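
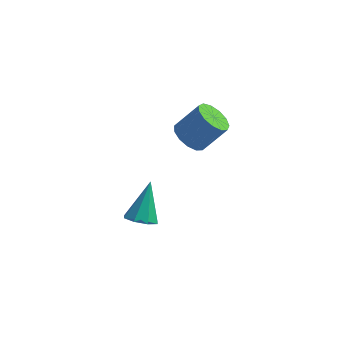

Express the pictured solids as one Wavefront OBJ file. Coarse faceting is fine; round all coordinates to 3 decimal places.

v 1.743 1.927 -0.603
v 2.027 1.581 -0.359
v 1.837 2.713 0.403
v 2.242 1.828 -0.572
v 2.164 2.133 -0.803
v 1.839 2.317 -0.917
v 1.458 2.273 -0.846
v 1.243 2.026 -0.633
v 1.321 1.721 -0.402
v 1.646 1.537 -0.289
v 2.882 2.91 2.532
v 3.164 3.236 2.19
v 3.78 3.516 2.967
v 3.498 3.19 3.308
v 2.936 3.409 2.308
v 3.552 3.69 3.085
v 2.691 3.424 2.498
v 3.307 3.705 3.274
v 2.506 3.276 2.698
v 3.123 3.556 3.474
v 2.441 3.011 2.845
v 3.057 3.292 3.621
v 2.516 2.714 2.893
v 3.132 2.995 3.669
v 2.707 2.479 2.826
v 3.323 2.76 3.603
v 2.953 2.381 2.666
v 3.569 2.662 3.442
v 3.177 2.451 2.463
v 3.793 2.731 3.24
v 3.307 2.666 2.282
v 3.923 2.947 3.059
v 3.302 2.959 2.181
v 3.918 3.239 2.957
f 2 1 4
f 2 4 3
f 4 1 5
f 4 5 3
f 5 1 6
f 5 6 3
f 6 1 7
f 6 7 3
f 7 1 8
f 7 8 3
f 8 1 9
f 8 9 3
f 9 1 10
f 9 10 3
f 10 1 2
f 10 2 3
f 12 11 15
f 12 15 13
f 13 15 16
f 13 16 14
f 15 11 17
f 15 17 16
f 16 17 18
f 16 18 14
f 17 11 19
f 17 19 18
f 18 19 20
f 18 20 14
f 19 11 21
f 19 21 20
f 20 21 22
f 20 22 14
f 21 11 23
f 21 23 22
f 22 23 24
f 22 24 14
f 23 11 25
f 23 25 24
f 24 25 26
f 24 26 14
f 25 11 27
f 25 27 26
f 26 27 28
f 26 28 14
f 27 11 29
f 27 29 28
f 28 29 30
f 28 30 14
f 29 11 31
f 29 31 30
f 30 31 32
f 30 32 14
f 31 11 33
f 31 33 32
f 32 33 34
f 32 34 14
f 33 11 12
f 33 12 34
f 34 12 13
f 34 13 14



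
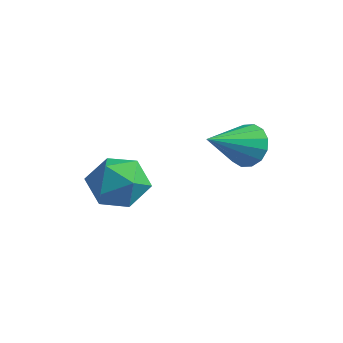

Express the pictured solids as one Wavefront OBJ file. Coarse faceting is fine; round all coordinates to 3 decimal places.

v 0.279 3.969 -1.014
v 0.879 4.12 -0.573
v 0.081 2.511 -0.246
v 0.57 4.265 -0.377
v 0.183 4.331 -0.352
v -0.178 4.299 -0.504
v -0.417 4.18 -0.793
v -0.47 4.004 -1.141
v -0.322 3.819 -1.455
v -0.013 3.674 -1.65
v 0.375 3.608 -1.676
v 0.736 3.639 -1.523
v 0.975 3.759 -1.235
v 1.027 3.935 -0.887
v -1.674 1.55 -1.793
v -0.755 1.264 -1.896
v -2.125 0.056 -1.664
v -1.206 -0.23 -1.767
v -1.481 0.236 -0.965
v -1.203 1.159 -1.044
v -1.677 0.161 -2.516
v -1.399 1.084 -2.595
v -0.758 0.405 -2.342
v -0.636 0.452 -1.383
v -2.244 0.868 -2.177
v -2.122 0.915 -1.218
f 2 1 4
f 2 4 3
f 4 1 5
f 4 5 3
f 5 1 6
f 5 6 3
f 6 1 7
f 6 7 3
f 7 1 8
f 7 8 3
f 8 1 9
f 8 9 3
f 9 1 10
f 9 10 3
f 10 1 11
f 10 11 3
f 11 1 12
f 11 12 3
f 12 1 13
f 12 13 3
f 13 1 14
f 13 14 3
f 14 1 2
f 14 2 3
f 15 26 20
f 15 20 16
f 15 16 22
f 15 22 25
f 15 25 26
f 16 20 24
f 20 26 19
f 26 25 17
f 25 22 21
f 22 16 23
f 18 24 19
f 18 19 17
f 18 17 21
f 18 21 23
f 18 23 24
f 19 24 20
f 17 19 26
f 21 17 25
f 23 21 22
f 24 23 16



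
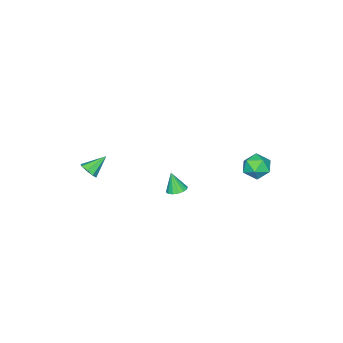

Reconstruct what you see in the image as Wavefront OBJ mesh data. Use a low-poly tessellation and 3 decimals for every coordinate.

v 1.103 0.994 1.962
v 1.545 0.623 1.839
v 1.097 0.606 3.118
v 1.681 0.882 1.927
v 1.662 1.171 2.024
v 1.494 1.412 2.104
v 1.221 1.542 2.146
v 0.916 1.525 2.139
v 0.661 1.365 2.084
v 0.525 1.106 1.997
v 0.543 0.817 1.9
v 0.712 0.576 1.819
v 0.985 0.446 1.777
v 1.29 0.463 1.785
v -2.902 4.107 3.332
v -2.179 4.143 3.819
v -2.221 3.317 2.381
v -1.498 3.353 2.868
v -2.191 2.901 3.148
v -2.612 3.39 3.735
v -1.788 4.07 2.465
v -2.209 4.559 3.052
v -1.491 4.12 3.283
v -1.74 3.398 3.706
v -2.66 4.062 2.494
v -2.909 3.34 2.917
v 2.625 -3.763 2.078
v 3.035 -3.544 2.457
v 1.655 -3.337 2.882
v 2.907 -3.237 2.14
v 2.614 -3.239 1.787
v 2.327 -3.547 1.604
v 2.215 -3.982 1.699
v 2.343 -4.289 2.016
v 2.636 -4.287 2.37
v 2.923 -3.979 2.552
f 2 1 4
f 2 4 3
f 4 1 5
f 4 5 3
f 5 1 6
f 5 6 3
f 6 1 7
f 6 7 3
f 7 1 8
f 7 8 3
f 8 1 9
f 8 9 3
f 9 1 10
f 9 10 3
f 10 1 11
f 10 11 3
f 11 1 12
f 11 12 3
f 12 1 13
f 12 13 3
f 13 1 14
f 13 14 3
f 14 1 2
f 14 2 3
f 15 26 20
f 15 20 16
f 15 16 22
f 15 22 25
f 15 25 26
f 16 20 24
f 20 26 19
f 26 25 17
f 25 22 21
f 22 16 23
f 18 24 19
f 18 19 17
f 18 17 21
f 18 21 23
f 18 23 24
f 19 24 20
f 17 19 26
f 21 17 25
f 23 21 22
f 24 23 16
f 28 27 30
f 28 30 29
f 30 27 31
f 30 31 29
f 31 27 32
f 31 32 29
f 32 27 33
f 32 33 29
f 33 27 34
f 33 34 29
f 34 27 35
f 34 35 29
f 35 27 36
f 35 36 29
f 36 27 28
f 36 28 29



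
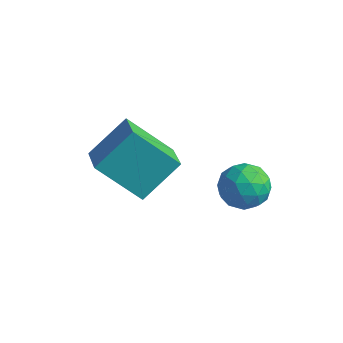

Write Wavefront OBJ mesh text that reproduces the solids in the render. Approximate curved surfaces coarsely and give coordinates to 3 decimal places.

v -2.339 -3.983 3.816
v -1.873 -2.687 4.975
v -3.391 -3.115 3.268
v -2.924 -1.819 4.427
v -1.016 -3.241 2.453
v -0.549 -1.945 3.612
v -2.067 -2.373 1.905
v -1.601 -1.077 3.064
v 0.301 -0.785 2.021
v 0.932 -0.14 1.867
v 1.088 -1.28 3.173
v 1.719 -0.635 3.019
v 0.889 -0.4 3.324
v 0.403 -0.094 2.612
v 1.617 -1.326 2.428
v 1.131 -1.02 1.716
v 1.745 -0.475 2.119
v 1.295 0.098 2.672
v 0.725 -1.518 2.368
v 0.275 -0.945 2.921
v 0.548 -0.419 1.843
v 1.472 -1.001 3.197
v 0.985 -0.862 3.376
v 1.355 -0.484 3.286
v 0.237 -0.392 2.281
v 0.607 -0.013 2.19
v 0.582 -0.165 3.046
v 1.413 -1.407 2.85
v 1.783 -1.028 2.759
v 0.665 -0.936 1.754
v 1.035 -0.558 1.664
v 1.438 -1.255 1.994
v 1.396 -0.237 1.9
v 1.859 -0.528 2.578
v 1.799 -0.934 2.23
v 1.513 -0.754 1.812
v 1.132 0.1 2.226
v 1.594 -0.191 2.903
v 1.107 -0.053 3.082
v 0.821 0.127 2.663
v 1.61 -0.097 2.374
v 0.426 -1.229 2.137
v 0.888 -1.52 2.814
v 1.199 -1.547 2.377
v 0.913 -1.367 1.958
v 0.161 -0.892 2.462
v 0.624 -1.183 3.14
v 0.507 -0.666 3.228
v 0.221 -0.486 2.81
v 0.41 -1.323 2.666
f 2 4 1
f 5 2 1
f 1 4 3
f 3 5 1
f 2 8 4
f 6 2 5
f 6 8 2
f 4 8 3
f 7 5 3
f 3 8 7
f 7 6 5
f 8 6 7
f 9 46 25
f 46 20 49
f 25 49 14
f 46 49 25
f 9 25 21
f 25 14 26
f 21 26 10
f 25 26 21
f 9 21 30
f 21 10 31
f 30 31 16
f 21 31 30
f 9 30 42
f 30 16 45
f 42 45 19
f 30 45 42
f 9 42 46
f 42 19 50
f 46 50 20
f 42 50 46
f 10 26 37
f 26 14 40
f 37 40 18
f 26 40 37
f 14 49 27
f 49 20 48
f 27 48 13
f 49 48 27
f 20 50 47
f 50 19 43
f 47 43 11
f 50 43 47
f 19 45 44
f 45 16 32
f 44 32 15
f 45 32 44
f 16 31 36
f 31 10 33
f 36 33 17
f 31 33 36
f 12 38 24
f 38 18 39
f 24 39 13
f 38 39 24
f 12 24 22
f 24 13 23
f 22 23 11
f 24 23 22
f 12 22 29
f 22 11 28
f 29 28 15
f 22 28 29
f 12 29 34
f 29 15 35
f 34 35 17
f 29 35 34
f 12 34 38
f 34 17 41
f 38 41 18
f 34 41 38
f 13 39 27
f 39 18 40
f 27 40 14
f 39 40 27
f 11 23 47
f 23 13 48
f 47 48 20
f 23 48 47
f 15 28 44
f 28 11 43
f 44 43 19
f 28 43 44
f 17 35 36
f 35 15 32
f 36 32 16
f 35 32 36
f 18 41 37
f 41 17 33
f 37 33 10
f 41 33 37



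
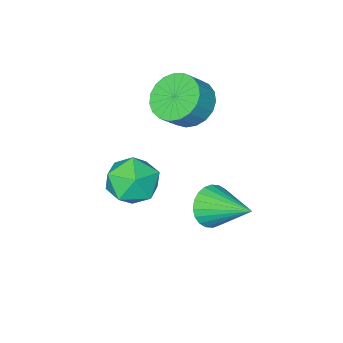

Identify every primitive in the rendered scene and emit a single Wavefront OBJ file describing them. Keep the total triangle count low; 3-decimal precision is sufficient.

v 2.103 0.163 1.153
v 2.886 0.84 1.473
v 2.914 -1.16 1.967
v 3.697 -0.483 2.287
v 2.701 -0.394 2.703
v 2.2 0.423 2.2
v 3.6 -0.743 1.24
v 3.099 0.074 0.737
v 3.811 0.28 1.527
v 3.255 0.495 2.431
v 2.545 -0.815 1.009
v 1.989 -0.6 1.913
v -1.122 -2.087 2.396
v -0.375 -1.961 1.669
v 0.37 -1.946 2.438
v -0.378 -2.073 3.164
v -0.48 -1.548 1.764
v 0.264 -1.533 2.532
v -0.697 -1.228 1.968
v 0.047 -1.213 2.736
v -0.987 -1.057 2.245
v -0.243 -1.042 3.014
v -1.301 -1.064 2.549
v -0.556 -1.049 3.318
v -1.583 -1.248 2.826
v -0.839 -1.233 3.595
v -1.786 -1.577 3.029
v -1.042 -1.563 3.798
v -1.874 -1.995 3.122
v -1.13 -1.98 3.891
v -1.832 -2.428 3.09
v -1.088 -2.413 3.859
v -1.668 -2.802 2.938
v -0.923 -2.788 3.706
v -1.408 -3.053 2.691
v -0.664 -3.039 3.46
v -1.1 -3.137 2.394
v -0.356 -3.122 3.163
v -0.795 -3.039 2.097
v -0.051 -3.025 2.866
v -0.547 -2.777 1.852
v 0.197 -2.762 2.62
v -0.398 -2.395 1.7
v 0.346 -2.381 2.469
v 0.241 0.851 -0.527
v 0.832 1.227 -1.076
v -0.041 2.629 0.387
v 0.537 1.271 -1.254
v 0.197 1.251 -1.321
v -0.137 1.17 -1.267
v -0.412 1.041 -1.1
v -0.589 0.883 -0.846
v -0.639 0.719 -0.544
v -0.555 0.576 -0.239
v -0.349 0.474 0.022
v -0.054 0.43 0.199
v 0.286 0.45 0.266
v 0.619 0.531 0.212
v 0.895 0.66 0.046
v 1.072 0.819 -0.208
v 1.122 0.982 -0.51
v 1.037 1.125 -0.815
f 1 12 6
f 1 6 2
f 1 2 8
f 1 8 11
f 1 11 12
f 2 6 10
f 6 12 5
f 12 11 3
f 11 8 7
f 8 2 9
f 4 10 5
f 4 5 3
f 4 3 7
f 4 7 9
f 4 9 10
f 5 10 6
f 3 5 12
f 7 3 11
f 9 7 8
f 10 9 2
f 14 13 17
f 14 17 15
f 15 17 18
f 15 18 16
f 17 13 19
f 17 19 18
f 18 19 20
f 18 20 16
f 19 13 21
f 19 21 20
f 20 21 22
f 20 22 16
f 21 13 23
f 21 23 22
f 22 23 24
f 22 24 16
f 23 13 25
f 23 25 24
f 24 25 26
f 24 26 16
f 25 13 27
f 25 27 26
f 26 27 28
f 26 28 16
f 27 13 29
f 27 29 28
f 28 29 30
f 28 30 16
f 29 13 31
f 29 31 30
f 30 31 32
f 30 32 16
f 31 13 33
f 31 33 32
f 32 33 34
f 32 34 16
f 33 13 35
f 33 35 34
f 34 35 36
f 34 36 16
f 35 13 37
f 35 37 36
f 36 37 38
f 36 38 16
f 37 13 39
f 37 39 38
f 38 39 40
f 38 40 16
f 39 13 41
f 39 41 40
f 40 41 42
f 40 42 16
f 41 13 43
f 41 43 42
f 42 43 44
f 42 44 16
f 43 13 14
f 43 14 44
f 44 14 15
f 44 15 16
f 46 45 48
f 46 48 47
f 48 45 49
f 48 49 47
f 49 45 50
f 49 50 47
f 50 45 51
f 50 51 47
f 51 45 52
f 51 52 47
f 52 45 53
f 52 53 47
f 53 45 54
f 53 54 47
f 54 45 55
f 54 55 47
f 55 45 56
f 55 56 47
f 56 45 57
f 56 57 47
f 57 45 58
f 57 58 47
f 58 45 59
f 58 59 47
f 59 45 60
f 59 60 47
f 60 45 61
f 60 61 47
f 61 45 62
f 61 62 47
f 62 45 46
f 62 46 47



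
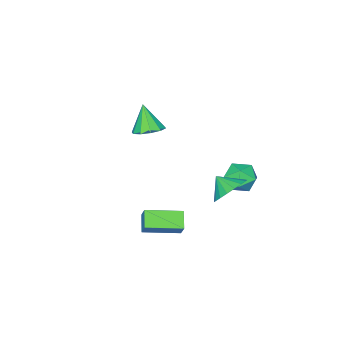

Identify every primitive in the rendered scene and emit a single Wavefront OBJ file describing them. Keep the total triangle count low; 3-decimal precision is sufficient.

v 3.356 1.842 -3.37
v 2.734 1.191 -2.774
v 3.605 2.313 -2.596
v 2.983 1.662 -1.999
v 4.857 0.638 -3.121
v 4.235 -0.013 -2.524
v 5.106 1.109 -2.346
v 4.484 0.458 -1.75
v -0.866 1.183 -2.913
v 0.164 1.45 -2.726
v -0.754 0.257 -2.207
v -0.073 1.686 -2.38
v -0.466 1.822 -2.14
v -0.939 1.831 -2.052
v -1.397 1.712 -2.135
v -1.75 1.488 -2.373
v -1.928 1.204 -2.717
v -1.896 0.916 -3.1
v -1.659 0.68 -3.446
v -1.266 0.544 -3.687
v -0.794 0.535 -3.774
v -0.335 0.654 -3.691
v 0.018 0.878 -3.454
v 0.196 1.162 -3.109
v 0.394 -3.415 0.029
v 0.956 -4.086 -0.184
v 0.146 -4.105 1.551
v 1.254 -3.679 0.05
v 1.225 -3.171 0.275
v 0.878 -2.757 0.406
v 0.346 -2.594 0.393
v -0.167 -2.744 0.241
v -0.466 -3.151 0.008
v -0.436 -3.659 -0.217
v -0.089 -4.074 -0.349
v 0.442 -4.237 -0.336
v -2.454 1.003 -3.917
v -1.72 0.939 -3.212
v -3.26 -0.239 -3.188
v -2.526 -0.303 -2.483
v -3.146 0.507 -2.503
v -2.647 1.275 -2.953
v -2.333 -0.575 -3.447
v -1.834 0.193 -3.897
v -1.645 -0.035 -2.922
v -2.147 0.633 -2.338
v -2.833 0.067 -4.062
v -3.335 0.735 -3.478
f 2 4 1
f 5 2 1
f 1 4 3
f 3 5 1
f 2 8 4
f 6 2 5
f 6 8 2
f 4 8 3
f 7 5 3
f 3 8 7
f 7 6 5
f 8 6 7
f 10 9 12
f 10 12 11
f 12 9 13
f 12 13 11
f 13 9 14
f 13 14 11
f 14 9 15
f 14 15 11
f 15 9 16
f 15 16 11
f 16 9 17
f 16 17 11
f 17 9 18
f 17 18 11
f 18 9 19
f 18 19 11
f 19 9 20
f 19 20 11
f 20 9 21
f 20 21 11
f 21 9 22
f 21 22 11
f 22 9 23
f 22 23 11
f 23 9 24
f 23 24 11
f 24 9 10
f 24 10 11
f 26 25 28
f 26 28 27
f 28 25 29
f 28 29 27
f 29 25 30
f 29 30 27
f 30 25 31
f 30 31 27
f 31 25 32
f 31 32 27
f 32 25 33
f 32 33 27
f 33 25 34
f 33 34 27
f 34 25 35
f 34 35 27
f 35 25 36
f 35 36 27
f 36 25 26
f 36 26 27
f 37 48 42
f 37 42 38
f 37 38 44
f 37 44 47
f 37 47 48
f 38 42 46
f 42 48 41
f 48 47 39
f 47 44 43
f 44 38 45
f 40 46 41
f 40 41 39
f 40 39 43
f 40 43 45
f 40 45 46
f 41 46 42
f 39 41 48
f 43 39 47
f 45 43 44
f 46 45 38



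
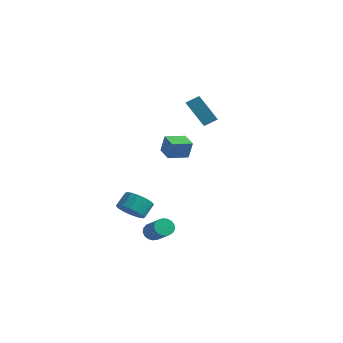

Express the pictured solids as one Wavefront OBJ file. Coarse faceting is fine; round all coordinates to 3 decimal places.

v 1.842 -1.015 -4.167
v 2.264 -0.793 -4.564
v 3.539 -1.403 -3.549
v 3.118 -1.625 -3.153
v 2.22 -0.569 -4.374
v 3.495 -1.179 -3.36
v 2.09 -0.447 -4.137
v 3.365 -1.057 -3.122
v 1.903 -0.456 -3.907
v 3.178 -1.066 -2.892
v 1.702 -0.592 -3.736
v 2.977 -1.202 -2.722
v 1.533 -0.826 -3.664
v 2.808 -1.436 -2.65
v 1.435 -1.102 -3.708
v 2.711 -1.712 -2.693
v 1.431 -1.359 -3.856
v 2.706 -1.969 -2.842
v 1.52 -1.537 -4.076
v 2.796 -2.147 -3.062
v 1.684 -1.595 -4.317
v 2.959 -2.205 -3.303
v 1.884 -1.521 -4.523
v 3.159 -2.131 -3.509
v 2.074 -1.33 -4.648
v 3.349 -1.94 -3.634
v 2.211 -1.068 -4.663
v 3.487 -1.678 -3.648
v 0.815 -1.75 -2.592
v 1.226 -2.304 -1.998
v 1.256 -1.503 -1.274
v 0.845 -0.95 -1.868
v 1.576 -2.1 -2.238
v 1.607 -1.3 -1.513
v 1.723 -1.802 -2.573
v 1.754 -1.002 -1.848
v 1.626 -1.491 -2.913
v 1.657 -0.691 -2.188
v 1.312 -1.249 -3.167
v 1.342 -0.449 -2.442
v 0.864 -1.141 -3.267
v 0.895 -0.341 -2.542
v 0.404 -1.197 -3.186
v 0.434 -0.396 -2.462
v 0.053 -1.4 -2.947
v 0.084 -0.6 -2.222
v -0.094 -1.698 -2.612
v -0.063 -0.898 -1.887
v 0.003 -2.009 -2.272
v 0.034 -1.209 -1.547
v 0.318 -2.251 -2.018
v 0.348 -1.451 -1.293
v 0.765 -2.359 -1.918
v 0.796 -1.559 -1.193
v 1.457 4.319 2.201
v 0.217 4.291 3.679
v 1.973 4.909 2.644
v 0.733 4.881 4.122
v 2.267 3.119 2.858
v 1.027 3.091 4.336
v 2.783 3.709 3.301
v 1.543 3.681 4.779
v 0.991 0.799 1.349
v 1.248 0.848 2.479
v 1.58 1.921 1.167
v 1.837 1.969 2.297
v 1.903 0.291 1.163
v 2.16 0.339 2.293
v 2.492 1.412 0.981
v 2.749 1.461 2.111
f 2 1 5
f 2 5 3
f 3 5 6
f 3 6 4
f 5 1 7
f 5 7 6
f 6 7 8
f 6 8 4
f 7 1 9
f 7 9 8
f 8 9 10
f 8 10 4
f 9 1 11
f 9 11 10
f 10 11 12
f 10 12 4
f 11 1 13
f 11 13 12
f 12 13 14
f 12 14 4
f 13 1 15
f 13 15 14
f 14 15 16
f 14 16 4
f 15 1 17
f 15 17 16
f 16 17 18
f 16 18 4
f 17 1 19
f 17 19 18
f 18 19 20
f 18 20 4
f 19 1 21
f 19 21 20
f 20 21 22
f 20 22 4
f 21 1 23
f 21 23 22
f 22 23 24
f 22 24 4
f 23 1 25
f 23 25 24
f 24 25 26
f 24 26 4
f 25 1 27
f 25 27 26
f 26 27 28
f 26 28 4
f 27 1 2
f 27 2 28
f 28 2 3
f 28 3 4
f 30 29 33
f 30 33 31
f 31 33 34
f 31 34 32
f 33 29 35
f 33 35 34
f 34 35 36
f 34 36 32
f 35 29 37
f 35 37 36
f 36 37 38
f 36 38 32
f 37 29 39
f 37 39 38
f 38 39 40
f 38 40 32
f 39 29 41
f 39 41 40
f 40 41 42
f 40 42 32
f 41 29 43
f 41 43 42
f 42 43 44
f 42 44 32
f 43 29 45
f 43 45 44
f 44 45 46
f 44 46 32
f 45 29 47
f 45 47 46
f 46 47 48
f 46 48 32
f 47 29 49
f 47 49 48
f 48 49 50
f 48 50 32
f 49 29 51
f 49 51 50
f 50 51 52
f 50 52 32
f 51 29 53
f 51 53 52
f 52 53 54
f 52 54 32
f 53 29 30
f 53 30 54
f 54 30 31
f 54 31 32
f 56 58 55
f 59 56 55
f 55 58 57
f 57 59 55
f 56 62 58
f 60 56 59
f 60 62 56
f 58 62 57
f 61 59 57
f 57 62 61
f 61 60 59
f 62 60 61
f 64 66 63
f 67 64 63
f 63 66 65
f 65 67 63
f 64 70 66
f 68 64 67
f 68 70 64
f 66 70 65
f 69 67 65
f 65 70 69
f 69 68 67
f 70 68 69



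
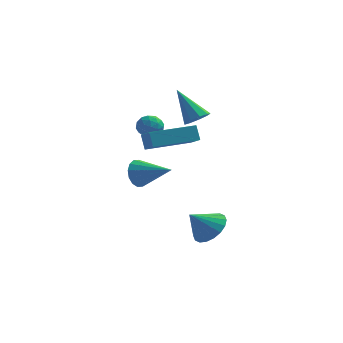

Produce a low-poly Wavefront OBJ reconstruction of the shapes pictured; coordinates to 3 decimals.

v 4.047 -0.028 -2.94
v 4.609 0.331 -2.292
v 3.273 -0.552 -1.98
v 4.331 0.633 -2.351
v 3.998 0.803 -2.527
v 3.674 0.809 -2.785
v 3.424 0.649 -3.073
v 3.297 0.355 -3.335
v 3.319 -0.015 -3.519
v 3.485 -0.388 -3.589
v 3.762 -0.689 -3.53
v 4.096 -0.86 -3.354
v 4.42 -0.866 -3.096
v 4.67 -0.706 -2.808
v 4.796 -0.412 -2.546
v 4.775 -0.042 -2.362
v 2.759 2.986 2.197
v 3.255 2.855 2.611
v 1.701 3.554 3.643
v 3.285 3.281 2.465
v 3.068 3.569 2.193
v 2.706 3.585 1.923
v 2.37 3.32 1.781
v 2.215 2.899 1.833
v 2.315 2.519 2.055
v 2.623 2.357 2.344
v 2.994 2.49 2.563
v -0.195 3.62 1.07
v -0 3.908 1.646
v 0.78 3.832 0.634
v 0.975 4.12 1.21
v 0.875 3.455 1.184
v 0.273 3.324 1.453
v 0.507 4.416 0.827
v -0.095 4.285 1.096
v 0.434 4.4 1.496
v 0.661 3.807 1.716
v 0.119 3.933 0.564
v 0.346 3.34 0.784
v -0.183 3.745 1.396
v 0.963 3.995 0.884
v 0.905 3.604 0.868
v 1.019 3.773 1.207
v -0.023 3.402 1.283
v 0.092 3.572 1.621
v 0.606 3.305 1.35
v 0.688 4.168 0.659
v 0.803 4.338 0.997
v -0.239 3.967 1.073
v -0.125 4.136 1.412
v 0.174 4.435 0.93
v 0.186 4.204 1.646
v 0.76 4.329 1.39
v 0.485 4.502 1.165
v 0.13 4.426 1.323
v 0.32 3.855 1.776
v 0.893 3.98 1.52
v 0.835 3.589 1.504
v 0.481 3.512 1.663
v 0.575 4.144 1.688
v -0.113 3.76 0.76
v 0.46 3.885 0.504
v 0.299 4.228 0.617
v -0.055 4.151 0.776
v 0.02 3.411 0.89
v 0.594 3.536 0.634
v 0.65 3.314 0.957
v 0.295 3.238 1.115
v 0.205 3.596 0.592
v 1.321 -1.583 0.739
v 1.619 -1.327 0.112
v 2.859 -1.997 1.301
v 1.613 -1.026 0.349
v 1.529 -0.874 0.691
v 1.389 -0.913 1.045
v 1.231 -1.13 1.318
v 1.097 -1.47 1.435
v 1.023 -1.839 1.366
v 1.028 -2.14 1.129
v 1.112 -2.291 0.787
v 1.252 -2.253 0.433
v 1.41 -2.035 0.16
v 1.544 -1.696 0.043
v 1.32 -0.492 1.667
v 1.077 -0.193 2.368
v 3.055 0.63 1.789
v 2.813 0.929 2.49
v 1.967 -1.569 2.35
v 1.725 -1.27 3.051
v 3.703 -0.447 2.472
v 3.46 -0.148 3.173
f 2 1 4
f 2 4 3
f 4 1 5
f 4 5 3
f 5 1 6
f 5 6 3
f 6 1 7
f 6 7 3
f 7 1 8
f 7 8 3
f 8 1 9
f 8 9 3
f 9 1 10
f 9 10 3
f 10 1 11
f 10 11 3
f 11 1 12
f 11 12 3
f 12 1 13
f 12 13 3
f 13 1 14
f 13 14 3
f 14 1 15
f 14 15 3
f 15 1 16
f 15 16 3
f 16 1 2
f 16 2 3
f 18 17 20
f 18 20 19
f 20 17 21
f 20 21 19
f 21 17 22
f 21 22 19
f 22 17 23
f 22 23 19
f 23 17 24
f 23 24 19
f 24 17 25
f 24 25 19
f 25 17 26
f 25 26 19
f 26 17 27
f 26 27 19
f 27 17 18
f 27 18 19
f 28 65 44
f 65 39 68
f 44 68 33
f 65 68 44
f 28 44 40
f 44 33 45
f 40 45 29
f 44 45 40
f 28 40 49
f 40 29 50
f 49 50 35
f 40 50 49
f 28 49 61
f 49 35 64
f 61 64 38
f 49 64 61
f 28 61 65
f 61 38 69
f 65 69 39
f 61 69 65
f 29 45 56
f 45 33 59
f 56 59 37
f 45 59 56
f 33 68 46
f 68 39 67
f 46 67 32
f 68 67 46
f 39 69 66
f 69 38 62
f 66 62 30
f 69 62 66
f 38 64 63
f 64 35 51
f 63 51 34
f 64 51 63
f 35 50 55
f 50 29 52
f 55 52 36
f 50 52 55
f 31 57 43
f 57 37 58
f 43 58 32
f 57 58 43
f 31 43 41
f 43 32 42
f 41 42 30
f 43 42 41
f 31 41 48
f 41 30 47
f 48 47 34
f 41 47 48
f 31 48 53
f 48 34 54
f 53 54 36
f 48 54 53
f 31 53 57
f 53 36 60
f 57 60 37
f 53 60 57
f 32 58 46
f 58 37 59
f 46 59 33
f 58 59 46
f 30 42 66
f 42 32 67
f 66 67 39
f 42 67 66
f 34 47 63
f 47 30 62
f 63 62 38
f 47 62 63
f 36 54 55
f 54 34 51
f 55 51 35
f 54 51 55
f 37 60 56
f 60 36 52
f 56 52 29
f 60 52 56
f 71 70 73
f 71 73 72
f 73 70 74
f 73 74 72
f 74 70 75
f 74 75 72
f 75 70 76
f 75 76 72
f 76 70 77
f 76 77 72
f 77 70 78
f 77 78 72
f 78 70 79
f 78 79 72
f 79 70 80
f 79 80 72
f 80 70 81
f 80 81 72
f 81 70 82
f 81 82 72
f 82 70 83
f 82 83 72
f 83 70 71
f 83 71 72
f 85 87 84
f 88 85 84
f 84 87 86
f 86 88 84
f 85 91 87
f 89 85 88
f 89 91 85
f 87 91 86
f 90 88 86
f 86 91 90
f 90 89 88
f 91 89 90



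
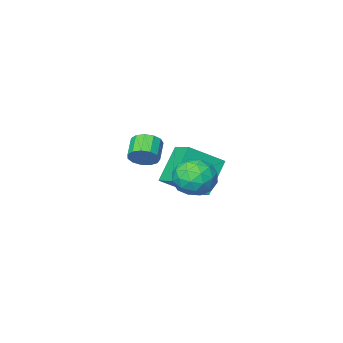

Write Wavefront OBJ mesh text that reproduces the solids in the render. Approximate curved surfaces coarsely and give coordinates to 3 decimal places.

v -0.798 -2.742 -3.854
v -0.485 -2.453 -3.177
v -1.168 -3.23 -2.529
v -1.482 -3.518 -3.206
v -0.85 -2.204 -3.263
v -1.533 -2.981 -2.616
v -1.199 -2.126 -3.538
v -1.882 -2.902 -2.89
v -1.421 -2.243 -3.912
v -2.104 -3.019 -3.265
v -1.445 -2.518 -4.268
v -2.128 -3.295 -3.621
v -1.264 -2.865 -4.492
v -1.947 -3.641 -3.845
v -0.935 -3.172 -4.514
v -1.618 -3.949 -3.867
v -0.563 -3.343 -4.326
v -1.246 -4.119 -3.679
v -0.265 -3.323 -3.988
v -0.948 -4.099 -3.341
v -0.137 -3.118 -3.607
v -0.82 -3.895 -2.96
v -0.219 -2.794 -3.305
v -0.902 -3.571 -2.658
v -2.91 -0.091 -3.553
v -1.205 -0.587 -2.413
v -2.856 1.146 -3.096
v -1.151 0.65 -1.955
v -1.629 0.47 -5.225
v 0.076 -0.026 -4.084
v -1.575 1.707 -4.767
v 0.13 1.211 -3.627
v 0.099 3.711 -2.803
v 0.863 2.913 -2.587
v -1.143 2.427 -3.153
v -0.379 1.629 -2.937
v -0.771 2.274 -2.102
v -0.003 3.067 -1.886
v -0.277 2.273 -3.854
v 0.491 3.066 -3.638
v 0.631 2.025 -3.237
v 0.325 2.025 -2.154
v -0.605 3.315 -3.586
v -0.911 3.315 -2.503
v 0.59 3.425 -2.664
v -0.87 1.915 -3.076
v -1.1 2.294 -2.585
v -0.651 1.825 -2.458
v 0.081 3.515 -2.252
v 0.53 3.047 -2.125
v -0.43 2.67 -1.84
v -0.81 2.293 -3.615
v -0.361 1.825 -3.488
v 0.371 3.515 -3.282
v 0.82 3.046 -3.155
v 0.15 2.67 -3.9
v 0.902 2.434 -2.919
v 0.172 1.679 -3.125
v 0.233 2.057 -3.664
v 0.684 2.524 -3.537
v 0.723 2.434 -2.283
v -0.007 1.679 -2.489
v -0.237 2.058 -1.998
v 0.214 2.524 -1.871
v 0.586 1.912 -2.665
v -0.273 3.661 -3.251
v -1.003 2.906 -3.457
v -0.494 2.816 -3.869
v -0.043 3.282 -3.742
v -0.452 3.661 -2.615
v -1.182 2.906 -2.821
v -0.964 2.816 -2.203
v -0.513 3.283 -2.076
v -0.866 3.428 -3.075
f 2 1 5
f 2 5 3
f 3 5 6
f 3 6 4
f 5 1 7
f 5 7 6
f 6 7 8
f 6 8 4
f 7 1 9
f 7 9 8
f 8 9 10
f 8 10 4
f 9 1 11
f 9 11 10
f 10 11 12
f 10 12 4
f 11 1 13
f 11 13 12
f 12 13 14
f 12 14 4
f 13 1 15
f 13 15 14
f 14 15 16
f 14 16 4
f 15 1 17
f 15 17 16
f 16 17 18
f 16 18 4
f 17 1 19
f 17 19 18
f 18 19 20
f 18 20 4
f 19 1 21
f 19 21 20
f 20 21 22
f 20 22 4
f 21 1 23
f 21 23 22
f 22 23 24
f 22 24 4
f 23 1 2
f 23 2 24
f 24 2 3
f 24 3 4
f 26 28 25
f 29 26 25
f 25 28 27
f 27 29 25
f 26 32 28
f 30 26 29
f 30 32 26
f 28 32 27
f 31 29 27
f 27 32 31
f 31 30 29
f 32 30 31
f 33 70 49
f 70 44 73
f 49 73 38
f 70 73 49
f 33 49 45
f 49 38 50
f 45 50 34
f 49 50 45
f 33 45 54
f 45 34 55
f 54 55 40
f 45 55 54
f 33 54 66
f 54 40 69
f 66 69 43
f 54 69 66
f 33 66 70
f 66 43 74
f 70 74 44
f 66 74 70
f 34 50 61
f 50 38 64
f 61 64 42
f 50 64 61
f 38 73 51
f 73 44 72
f 51 72 37
f 73 72 51
f 44 74 71
f 74 43 67
f 71 67 35
f 74 67 71
f 43 69 68
f 69 40 56
f 68 56 39
f 69 56 68
f 40 55 60
f 55 34 57
f 60 57 41
f 55 57 60
f 36 62 48
f 62 42 63
f 48 63 37
f 62 63 48
f 36 48 46
f 48 37 47
f 46 47 35
f 48 47 46
f 36 46 53
f 46 35 52
f 53 52 39
f 46 52 53
f 36 53 58
f 53 39 59
f 58 59 41
f 53 59 58
f 36 58 62
f 58 41 65
f 62 65 42
f 58 65 62
f 37 63 51
f 63 42 64
f 51 64 38
f 63 64 51
f 35 47 71
f 47 37 72
f 71 72 44
f 47 72 71
f 39 52 68
f 52 35 67
f 68 67 43
f 52 67 68
f 41 59 60
f 59 39 56
f 60 56 40
f 59 56 60
f 42 65 61
f 65 41 57
f 61 57 34
f 65 57 61



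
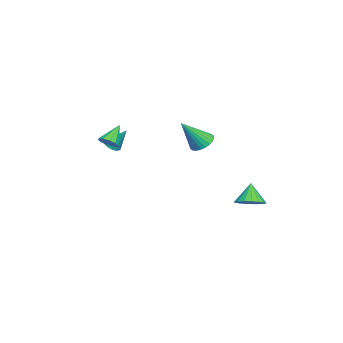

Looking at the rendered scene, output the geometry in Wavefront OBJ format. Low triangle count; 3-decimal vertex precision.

v 3.848 -2.733 1.556
v 4.207 -2.265 1.666
v 3.012 -2.327 2.564
v 3.955 -2.159 1.415
v 3.663 -2.273 1.218
v 3.441 -2.562 1.15
v 3.374 -2.917 1.237
v 3.489 -3.2 1.447
v 3.74 -3.306 1.698
v 4.033 -3.192 1.895
v 4.255 -2.903 1.963
v 4.322 -2.549 1.875
v -3.036 0.831 -0.428
v -2.326 1.178 -0.557
v -2.244 -0.191 1.188
v -2.459 1.382 -0.362
v -2.68 1.503 -0.178
v -2.955 1.521 -0.031
v -3.243 1.434 0.055
v -3.498 1.256 0.067
v -3.684 1.013 0.004
v -3.77 0.742 -0.125
v -3.745 0.485 -0.3
v -3.612 0.28 -0.495
v -3.391 0.16 -0.679
v -3.116 0.141 -0.825
v -2.828 0.228 -0.911
v -2.573 0.406 -0.924
v -2.387 0.65 -0.86
v -2.301 0.92 -0.732
v -2.364 3.654 -4.564
v -1.756 4.224 -4.225
v -2.996 3.586 -3.316
v -2.044 4.469 -4.357
v -2.395 4.553 -4.531
v -2.74 4.458 -4.711
v -3.011 4.204 -4.861
v -3.153 3.842 -4.953
v -3.14 3.442 -4.968
v -2.972 3.084 -4.903
v -2.685 2.838 -4.77
v -2.333 2.755 -4.597
v -1.988 2.849 -4.417
v -1.718 3.103 -4.266
v -1.575 3.466 -4.174
v -1.589 3.866 -4.16
v -1.815 -3.956 -0.58
v -1.292 -3.856 -0.717
v -1.665 -3.104 0.62
v -1.413 -3.676 -0.83
v -1.614 -3.551 -0.893
v -1.855 -3.506 -0.895
v -2.088 -3.551 -0.834
v -2.266 -3.676 -0.723
v -2.356 -3.856 -0.584
v -2.339 -4.056 -0.444
v -2.217 -4.236 -0.331
v -2.017 -4.361 -0.268
v -1.776 -4.406 -0.266
v -1.543 -4.361 -0.327
v -1.364 -4.236 -0.438
v -1.274 -4.056 -0.577
f 2 1 4
f 2 4 3
f 4 1 5
f 4 5 3
f 5 1 6
f 5 6 3
f 6 1 7
f 6 7 3
f 7 1 8
f 7 8 3
f 8 1 9
f 8 9 3
f 9 1 10
f 9 10 3
f 10 1 11
f 10 11 3
f 11 1 12
f 11 12 3
f 12 1 2
f 12 2 3
f 14 13 16
f 14 16 15
f 16 13 17
f 16 17 15
f 17 13 18
f 17 18 15
f 18 13 19
f 18 19 15
f 19 13 20
f 19 20 15
f 20 13 21
f 20 21 15
f 21 13 22
f 21 22 15
f 22 13 23
f 22 23 15
f 23 13 24
f 23 24 15
f 24 13 25
f 24 25 15
f 25 13 26
f 25 26 15
f 26 13 27
f 26 27 15
f 27 13 28
f 27 28 15
f 28 13 29
f 28 29 15
f 29 13 30
f 29 30 15
f 30 13 14
f 30 14 15
f 32 31 34
f 32 34 33
f 34 31 35
f 34 35 33
f 35 31 36
f 35 36 33
f 36 31 37
f 36 37 33
f 37 31 38
f 37 38 33
f 38 31 39
f 38 39 33
f 39 31 40
f 39 40 33
f 40 31 41
f 40 41 33
f 41 31 42
f 41 42 33
f 42 31 43
f 42 43 33
f 43 31 44
f 43 44 33
f 44 31 45
f 44 45 33
f 45 31 46
f 45 46 33
f 46 31 32
f 46 32 33
f 48 47 50
f 48 50 49
f 50 47 51
f 50 51 49
f 51 47 52
f 51 52 49
f 52 47 53
f 52 53 49
f 53 47 54
f 53 54 49
f 54 47 55
f 54 55 49
f 55 47 56
f 55 56 49
f 56 47 57
f 56 57 49
f 57 47 58
f 57 58 49
f 58 47 59
f 58 59 49
f 59 47 60
f 59 60 49
f 60 47 61
f 60 61 49
f 61 47 62
f 61 62 49
f 62 47 48
f 62 48 49



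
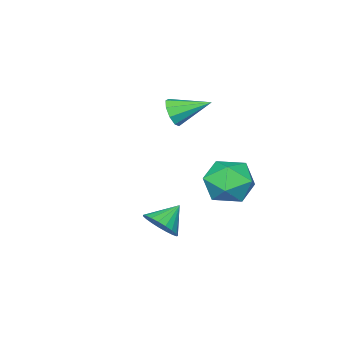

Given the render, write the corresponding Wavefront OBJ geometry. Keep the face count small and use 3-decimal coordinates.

v -0.569 1.893 -2.33
v 0.526 2.194 -2.776
v 0.274 0.526 -1.184
v 1.369 0.827 -1.63
v 0.77 1.606 -0.908
v 0.249 2.451 -1.617
v 0.551 0.269 -2.343
v 0.03 1.114 -3.052
v 1.218 1.19 -2.785
v 1.353 2.016 -1.898
v -0.553 0.704 -2.062
v -0.418 1.53 -1.175
v -0.93 -3.059 -0.039
v -0.386 -2.933 0.491
v -1.91 -1.761 0.659
v -0.295 -2.636 0.065
v -0.502 -2.537 -0.409
v -0.909 -2.682 -0.71
v -1.326 -3.004 -0.697
v -1.558 -3.351 -0.377
v -1.496 -3.562 0.102
v -1.17 -3.538 0.515
v -0.731 -3.289 0.668
v 4.323 1.343 -2.91
v 4.818 1.717 -2.329
v 3.337 1.437 -2.13
v 4.698 1.994 -2.513
v 4.514 2.158 -2.767
v 4.297 2.182 -3.044
v 4.084 2.06 -3.299
v 3.912 1.814 -3.486
v 3.812 1.486 -3.573
v 3.8 1.134 -3.546
v 3.878 0.818 -3.409
v 4.033 0.593 -3.185
v 4.238 0.497 -2.914
v 4.458 0.547 -2.642
v 4.655 0.735 -2.416
v 4.794 1.028 -2.276
v 4.852 1.376 -2.245
f 1 12 6
f 1 6 2
f 1 2 8
f 1 8 11
f 1 11 12
f 2 6 10
f 6 12 5
f 12 11 3
f 11 8 7
f 8 2 9
f 4 10 5
f 4 5 3
f 4 3 7
f 4 7 9
f 4 9 10
f 5 10 6
f 3 5 12
f 7 3 11
f 9 7 8
f 10 9 2
f 14 13 16
f 14 16 15
f 16 13 17
f 16 17 15
f 17 13 18
f 17 18 15
f 18 13 19
f 18 19 15
f 19 13 20
f 19 20 15
f 20 13 21
f 20 21 15
f 21 13 22
f 21 22 15
f 22 13 23
f 22 23 15
f 23 13 14
f 23 14 15
f 25 24 27
f 25 27 26
f 27 24 28
f 27 28 26
f 28 24 29
f 28 29 26
f 29 24 30
f 29 30 26
f 30 24 31
f 30 31 26
f 31 24 32
f 31 32 26
f 32 24 33
f 32 33 26
f 33 24 34
f 33 34 26
f 34 24 35
f 34 35 26
f 35 24 36
f 35 36 26
f 36 24 37
f 36 37 26
f 37 24 38
f 37 38 26
f 38 24 39
f 38 39 26
f 39 24 40
f 39 40 26
f 40 24 25
f 40 25 26



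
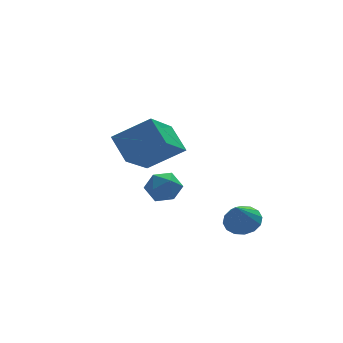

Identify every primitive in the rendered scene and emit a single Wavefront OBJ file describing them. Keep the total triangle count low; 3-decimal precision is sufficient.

v -3.681 -1.634 -0.424
v -3.965 -0.761 0.334
v -2.638 -0.342 -1.521
v -2.922 0.531 -0.764
v -2.398 -1.951 0.424
v -2.682 -1.078 1.181
v -1.355 -0.659 -0.674
v -1.639 0.214 0.084
v 0.002 -2.751 -3.137
v 0.622 -2.953 -2.982
v -0.422 -3.309 -2.163
v 0.585 -2.647 -2.823
v 0.392 -2.369 -2.748
v 0.094 -2.193 -2.778
v -0.228 -2.167 -2.903
v -0.488 -2.297 -3.091
v -0.617 -2.549 -3.292
v -0.58 -2.855 -3.451
v -0.387 -3.133 -3.526
v -0.09 -3.309 -3.496
v 0.233 -3.335 -3.371
v 0.493 -3.205 -3.183
v -1.685 2.095 -4.131
v -1.047 2.118 -3.765
v -2.053 1.202 -3.435
v -1.415 1.225 -3.069
v -1.897 1.777 -3.003
v -1.67 2.329 -3.434
v -1.43 0.991 -3.766
v -1.203 1.543 -4.197
v -0.89 1.435 -3.539
v -1.178 1.922 -3.068
v -1.922 1.398 -4.132
v -2.21 1.885 -3.661
f 2 4 1
f 5 2 1
f 1 4 3
f 3 5 1
f 2 8 4
f 6 2 5
f 6 8 2
f 4 8 3
f 7 5 3
f 3 8 7
f 7 6 5
f 8 6 7
f 10 9 12
f 10 12 11
f 12 9 13
f 12 13 11
f 13 9 14
f 13 14 11
f 14 9 15
f 14 15 11
f 15 9 16
f 15 16 11
f 16 9 17
f 16 17 11
f 17 9 18
f 17 18 11
f 18 9 19
f 18 19 11
f 19 9 20
f 19 20 11
f 20 9 21
f 20 21 11
f 21 9 22
f 21 22 11
f 22 9 10
f 22 10 11
f 23 34 28
f 23 28 24
f 23 24 30
f 23 30 33
f 23 33 34
f 24 28 32
f 28 34 27
f 34 33 25
f 33 30 29
f 30 24 31
f 26 32 27
f 26 27 25
f 26 25 29
f 26 29 31
f 26 31 32
f 27 32 28
f 25 27 34
f 29 25 33
f 31 29 30
f 32 31 24



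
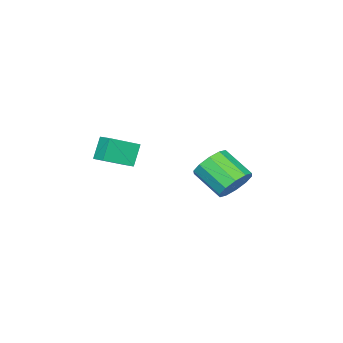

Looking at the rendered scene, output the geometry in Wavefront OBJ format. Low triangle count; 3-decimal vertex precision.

v -2.95 0.152 -2.307
v -2.352 -0.387 -3.043
v -2.553 -2.05 -1.988
v -3.15 -1.512 -1.253
v -1.934 -0.141 -2.576
v -2.135 -1.804 -1.521
v -1.904 0.217 -2.006
v -2.105 -1.447 -0.951
v -2.273 0.55 -1.551
v -2.474 -1.114 -0.496
v -2.901 0.731 -1.385
v -3.102 -0.933 -0.33
v -3.547 0.69 -1.572
v -3.748 -0.973 -0.517
v -3.965 0.444 -2.039
v -4.166 -1.219 -0.984
v -3.995 0.087 -2.609
v -4.196 -1.577 -1.554
v -3.626 -0.246 -3.064
v -3.827 -1.91 -2.009
v -2.998 -0.427 -3.23
v -3.199 -2.091 -2.175
v 2.859 -3.754 2.433
v 3.142 -2.99 2.675
v 1.474 -2.99 1.64
v 1.756 -2.226 1.883
v 3.564 -3.654 1.297
v 3.846 -2.89 1.54
v 2.178 -2.89 0.505
v 2.461 -2.126 0.747
f 2 1 5
f 2 5 3
f 3 5 6
f 3 6 4
f 5 1 7
f 5 7 6
f 6 7 8
f 6 8 4
f 7 1 9
f 7 9 8
f 8 9 10
f 8 10 4
f 9 1 11
f 9 11 10
f 10 11 12
f 10 12 4
f 11 1 13
f 11 13 12
f 12 13 14
f 12 14 4
f 13 1 15
f 13 15 14
f 14 15 16
f 14 16 4
f 15 1 17
f 15 17 16
f 16 17 18
f 16 18 4
f 17 1 19
f 17 19 18
f 18 19 20
f 18 20 4
f 19 1 21
f 19 21 20
f 20 21 22
f 20 22 4
f 21 1 2
f 21 2 22
f 22 2 3
f 22 3 4
f 24 26 23
f 27 24 23
f 23 26 25
f 25 27 23
f 24 30 26
f 28 24 27
f 28 30 24
f 26 30 25
f 29 27 25
f 25 30 29
f 29 28 27
f 30 28 29



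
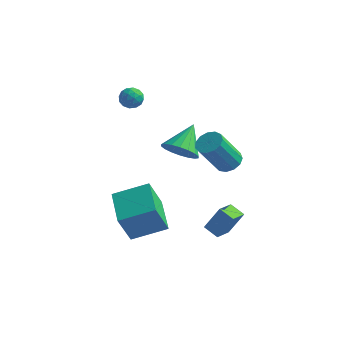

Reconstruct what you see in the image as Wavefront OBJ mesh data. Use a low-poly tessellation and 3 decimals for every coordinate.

v -4.554 1.325 1.979
v -4.235 1.543 2.569
v -3.545 1.277 1.451
v -3.226 1.495 2.041
v -3.517 0.854 2.013
v -4.14 0.883 2.34
v -3.64 1.937 1.68
v -4.263 1.966 2.007
v -3.67 1.921 2.384
v -3.594 1.251 2.59
v -4.186 1.569 1.43
v -4.11 0.899 1.636
v -4.483 1.438 2.32
v -3.297 1.382 1.7
v -3.468 1.005 1.684
v -3.28 1.133 2.03
v -4.427 1.05 2.186
v -4.24 1.178 2.532
v -3.817 0.773 2.206
v -3.54 1.642 1.488
v -3.353 1.77 1.834
v -4.5 1.687 1.99
v -4.312 1.815 2.336
v -3.963 2.047 1.814
v -3.964 1.788 2.558
v -3.371 1.76 2.248
v -3.614 2.02 2.036
v -3.98 2.037 2.228
v -3.919 1.395 2.679
v -3.326 1.367 2.369
v -3.496 0.99 2.353
v -3.863 1.007 2.545
v -3.587 1.617 2.571
v -4.454 1.453 1.651
v -3.861 1.425 1.341
v -3.917 1.813 1.475
v -4.284 1.83 1.667
v -4.409 1.06 1.772
v -3.816 1.032 1.462
v -3.8 0.783 1.792
v -4.166 0.8 1.984
v -4.193 1.203 1.449
v 2.547 -0.507 0.359
v 3.224 -0.34 0.687
v 2.569 -1.307 2.528
v 1.893 -1.473 2.201
v 2.962 -0.005 0.771
v 2.307 -0.971 2.612
v 2.569 0.172 0.723
v 1.914 -0.795 2.564
v 2.168 0.133 0.56
v 1.513 -0.834 2.401
v 1.888 -0.109 0.334
v 1.233 -1.076 2.175
v 1.818 -0.478 0.115
v 1.163 -1.444 1.956
v 1.979 -0.855 -0.026
v 1.324 -1.821 1.815
v 2.32 -1.122 -0.044
v 1.665 -2.088 1.797
v 2.734 -1.193 0.065
v 2.079 -2.16 1.906
v 3.089 -1.047 0.268
v 2.434 -2.013 2.109
v 3.271 -0.729 0.5
v 2.616 -1.696 2.341
v -2.413 -2.306 -4.051
v -2.765 -3.012 -2.235
v -0.794 -1.32 -3.354
v -1.146 -2.025 -1.538
v -1.174 -4.035 -4.482
v -1.526 -4.74 -2.666
v 0.445 -3.048 -3.785
v 0.093 -3.754 -1.969
v -1.318 1.875 -1.672
v -0.594 1.377 -1.045
v -1.262 3.425 -0.508
v -0.318 1.607 -1.365
v -0.241 1.89 -1.745
v -0.377 2.171 -2.111
v -0.699 2.392 -2.391
v -1.144 2.511 -2.528
v -1.624 2.504 -2.495
v -2.043 2.373 -2.3
v -2.318 2.142 -1.98
v -2.396 1.859 -1.6
v -2.26 1.579 -1.234
v -1.937 1.358 -0.954
v -1.492 1.239 -0.817
v -1.013 1.246 -0.85
v 3.207 -3.2 -3.35
v 2.386 -3.004 -3.008
v 3.308 -2.083 -3.746
v 2.488 -1.887 -3.404
v 3.852 -2.793 -2.036
v 3.032 -2.597 -1.694
v 3.954 -1.676 -2.432
v 3.133 -1.48 -2.09
f 1 38 17
f 38 12 41
f 17 41 6
f 38 41 17
f 1 17 13
f 17 6 18
f 13 18 2
f 17 18 13
f 1 13 22
f 13 2 23
f 22 23 8
f 13 23 22
f 1 22 34
f 22 8 37
f 34 37 11
f 22 37 34
f 1 34 38
f 34 11 42
f 38 42 12
f 34 42 38
f 2 18 29
f 18 6 32
f 29 32 10
f 18 32 29
f 6 41 19
f 41 12 40
f 19 40 5
f 41 40 19
f 12 42 39
f 42 11 35
f 39 35 3
f 42 35 39
f 11 37 36
f 37 8 24
f 36 24 7
f 37 24 36
f 8 23 28
f 23 2 25
f 28 25 9
f 23 25 28
f 4 30 16
f 30 10 31
f 16 31 5
f 30 31 16
f 4 16 14
f 16 5 15
f 14 15 3
f 16 15 14
f 4 14 21
f 14 3 20
f 21 20 7
f 14 20 21
f 4 21 26
f 21 7 27
f 26 27 9
f 21 27 26
f 4 26 30
f 26 9 33
f 30 33 10
f 26 33 30
f 5 31 19
f 31 10 32
f 19 32 6
f 31 32 19
f 3 15 39
f 15 5 40
f 39 40 12
f 15 40 39
f 7 20 36
f 20 3 35
f 36 35 11
f 20 35 36
f 9 27 28
f 27 7 24
f 28 24 8
f 27 24 28
f 10 33 29
f 33 9 25
f 29 25 2
f 33 25 29
f 44 43 47
f 44 47 45
f 45 47 48
f 45 48 46
f 47 43 49
f 47 49 48
f 48 49 50
f 48 50 46
f 49 43 51
f 49 51 50
f 50 51 52
f 50 52 46
f 51 43 53
f 51 53 52
f 52 53 54
f 52 54 46
f 53 43 55
f 53 55 54
f 54 55 56
f 54 56 46
f 55 43 57
f 55 57 56
f 56 57 58
f 56 58 46
f 57 43 59
f 57 59 58
f 58 59 60
f 58 60 46
f 59 43 61
f 59 61 60
f 60 61 62
f 60 62 46
f 61 43 63
f 61 63 62
f 62 63 64
f 62 64 46
f 63 43 65
f 63 65 64
f 64 65 66
f 64 66 46
f 65 43 44
f 65 44 66
f 66 44 45
f 66 45 46
f 68 70 67
f 71 68 67
f 67 70 69
f 69 71 67
f 68 74 70
f 72 68 71
f 72 74 68
f 70 74 69
f 73 71 69
f 69 74 73
f 73 72 71
f 74 72 73
f 76 75 78
f 76 78 77
f 78 75 79
f 78 79 77
f 79 75 80
f 79 80 77
f 80 75 81
f 80 81 77
f 81 75 82
f 81 82 77
f 82 75 83
f 82 83 77
f 83 75 84
f 83 84 77
f 84 75 85
f 84 85 77
f 85 75 86
f 85 86 77
f 86 75 87
f 86 87 77
f 87 75 88
f 87 88 77
f 88 75 89
f 88 89 77
f 89 75 90
f 89 90 77
f 90 75 76
f 90 76 77
f 92 94 91
f 95 92 91
f 91 94 93
f 93 95 91
f 92 98 94
f 96 92 95
f 96 98 92
f 94 98 93
f 97 95 93
f 93 98 97
f 97 96 95
f 98 96 97



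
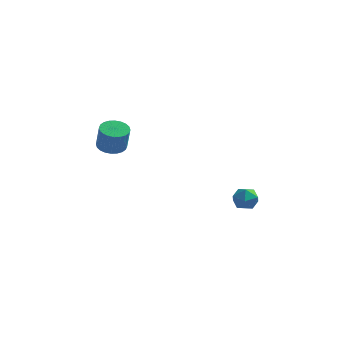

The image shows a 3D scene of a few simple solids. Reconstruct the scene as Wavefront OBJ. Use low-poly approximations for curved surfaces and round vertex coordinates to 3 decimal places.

v 2.003 2.31 -0.489
v 2.595 2.079 -0.573
v 1.705 1.401 -0.087
v 2.297 1.17 -0.171
v 2.19 1.625 0.268
v 2.374 2.187 0.019
v 1.926 1.293 -0.679
v 2.11 1.855 -0.928
v 2.547 1.451 -0.691
v 2.711 1.656 -0.106
v 1.589 1.824 -0.554
v 1.753 2.029 0.031
v -3.585 1.357 2.052
v -3.013 1.105 1.871
v -2.764 0.851 3.006
v -3.335 1.103 3.188
v -2.95 1.348 1.911
v -2.701 1.094 3.047
v -2.983 1.591 1.973
v -2.734 1.337 3.108
v -3.108 1.799 2.047
v -2.859 1.545 3.182
v -3.306 1.94 2.121
v -3.057 1.686 3.257
v -3.545 1.992 2.186
v -3.296 1.738 3.321
v -3.791 1.947 2.229
v -3.542 1.693 3.365
v -4.006 1.813 2.246
v -3.756 1.559 3.382
v -4.156 1.609 2.234
v -3.907 1.355 3.369
v -4.219 1.366 2.193
v -3.97 1.112 3.329
v -4.186 1.123 2.132
v -3.937 0.869 3.267
v -4.061 0.915 2.058
v -3.812 0.661 3.193
v -3.863 0.774 1.983
v -3.614 0.52 3.119
v -3.624 0.722 1.919
v -3.375 0.468 3.054
v -3.378 0.767 1.875
v -3.129 0.513 3.011
v -3.164 0.901 1.858
v -2.914 0.647 2.994
f 1 12 6
f 1 6 2
f 1 2 8
f 1 8 11
f 1 11 12
f 2 6 10
f 6 12 5
f 12 11 3
f 11 8 7
f 8 2 9
f 4 10 5
f 4 5 3
f 4 3 7
f 4 7 9
f 4 9 10
f 5 10 6
f 3 5 12
f 7 3 11
f 9 7 8
f 10 9 2
f 14 13 17
f 14 17 15
f 15 17 18
f 15 18 16
f 17 13 19
f 17 19 18
f 18 19 20
f 18 20 16
f 19 13 21
f 19 21 20
f 20 21 22
f 20 22 16
f 21 13 23
f 21 23 22
f 22 23 24
f 22 24 16
f 23 13 25
f 23 25 24
f 24 25 26
f 24 26 16
f 25 13 27
f 25 27 26
f 26 27 28
f 26 28 16
f 27 13 29
f 27 29 28
f 28 29 30
f 28 30 16
f 29 13 31
f 29 31 30
f 30 31 32
f 30 32 16
f 31 13 33
f 31 33 32
f 32 33 34
f 32 34 16
f 33 13 35
f 33 35 34
f 34 35 36
f 34 36 16
f 35 13 37
f 35 37 36
f 36 37 38
f 36 38 16
f 37 13 39
f 37 39 38
f 38 39 40
f 38 40 16
f 39 13 41
f 39 41 40
f 40 41 42
f 40 42 16
f 41 13 43
f 41 43 42
f 42 43 44
f 42 44 16
f 43 13 45
f 43 45 44
f 44 45 46
f 44 46 16
f 45 13 14
f 45 14 46
f 46 14 15
f 46 15 16



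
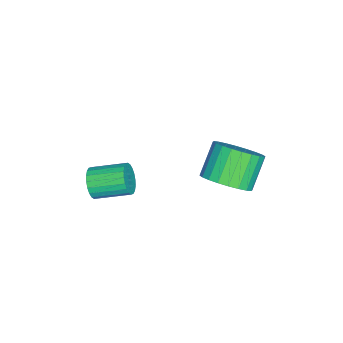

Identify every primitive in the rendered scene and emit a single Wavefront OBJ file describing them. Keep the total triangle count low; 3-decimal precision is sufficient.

v -2.442 2.96 1.616
v -1.689 2.853 2.354
v -2.785 3.053 3.502
v -3.538 3.16 2.764
v -1.681 3.261 2.289
v -2.777 3.462 3.438
v -1.789 3.624 2.123
v -2.886 3.825 3.271
v -1.997 3.885 1.879
v -3.093 4.086 3.027
v -2.273 4.006 1.595
v -3.369 4.207 2.743
v -2.574 3.967 1.314
v -3.67 4.168 2.462
v -2.855 3.775 1.079
v -3.951 3.976 2.227
v -3.073 3.459 0.926
v -4.169 3.66 2.074
v -3.195 3.067 0.878
v -4.291 3.267 2.026
v -3.203 2.658 0.942
v -4.299 2.859 2.091
v -3.094 2.295 1.109
v -4.191 2.496 2.257
v -2.887 2.034 1.353
v -3.983 2.235 2.501
v -2.611 1.913 1.637
v -3.707 2.114 2.785
v -2.31 1.952 1.918
v -3.406 2.153 3.066
v -2.029 2.144 2.153
v -3.125 2.345 3.301
v -1.811 2.46 2.306
v -2.907 2.661 3.454
v -1.087 -1.952 1.449
v -0.778 -1.704 0.86
v -1.064 -0.3 1.301
v -1.373 -0.548 1.891
v -1.041 -1.731 0.776
v -1.327 -0.327 1.218
v -1.31 -1.792 0.795
v -1.597 -0.387 1.236
v -1.546 -1.877 0.913
v -1.832 -0.473 1.354
v -1.712 -1.974 1.113
v -1.998 -0.569 1.554
v -1.782 -2.067 1.364
v -2.069 -0.663 1.805
v -1.747 -2.143 1.628
v -2.033 -0.738 2.07
v -1.611 -2.19 1.865
v -1.897 -0.785 2.306
v -1.396 -2.2 2.039
v -1.682 -0.796 2.48
v -1.133 -2.173 2.122
v -1.419 -0.769 2.564
v -0.863 -2.113 2.104
v -1.15 -0.708 2.545
v -0.628 -2.027 1.986
v -0.914 -0.623 2.427
v -0.462 -1.931 1.786
v -0.748 -0.526 2.227
v -0.391 -1.837 1.535
v -0.678 -0.433 1.976
v -0.427 -1.762 1.27
v -0.713 -0.357 1.712
v -0.563 -1.715 1.034
v -0.849 -0.31 1.475
f 2 1 5
f 2 5 3
f 3 5 6
f 3 6 4
f 5 1 7
f 5 7 6
f 6 7 8
f 6 8 4
f 7 1 9
f 7 9 8
f 8 9 10
f 8 10 4
f 9 1 11
f 9 11 10
f 10 11 12
f 10 12 4
f 11 1 13
f 11 13 12
f 12 13 14
f 12 14 4
f 13 1 15
f 13 15 14
f 14 15 16
f 14 16 4
f 15 1 17
f 15 17 16
f 16 17 18
f 16 18 4
f 17 1 19
f 17 19 18
f 18 19 20
f 18 20 4
f 19 1 21
f 19 21 20
f 20 21 22
f 20 22 4
f 21 1 23
f 21 23 22
f 22 23 24
f 22 24 4
f 23 1 25
f 23 25 24
f 24 25 26
f 24 26 4
f 25 1 27
f 25 27 26
f 26 27 28
f 26 28 4
f 27 1 29
f 27 29 28
f 28 29 30
f 28 30 4
f 29 1 31
f 29 31 30
f 30 31 32
f 30 32 4
f 31 1 33
f 31 33 32
f 32 33 34
f 32 34 4
f 33 1 2
f 33 2 34
f 34 2 3
f 34 3 4
f 36 35 39
f 36 39 37
f 37 39 40
f 37 40 38
f 39 35 41
f 39 41 40
f 40 41 42
f 40 42 38
f 41 35 43
f 41 43 42
f 42 43 44
f 42 44 38
f 43 35 45
f 43 45 44
f 44 45 46
f 44 46 38
f 45 35 47
f 45 47 46
f 46 47 48
f 46 48 38
f 47 35 49
f 47 49 48
f 48 49 50
f 48 50 38
f 49 35 51
f 49 51 50
f 50 51 52
f 50 52 38
f 51 35 53
f 51 53 52
f 52 53 54
f 52 54 38
f 53 35 55
f 53 55 54
f 54 55 56
f 54 56 38
f 55 35 57
f 55 57 56
f 56 57 58
f 56 58 38
f 57 35 59
f 57 59 58
f 58 59 60
f 58 60 38
f 59 35 61
f 59 61 60
f 60 61 62
f 60 62 38
f 61 35 63
f 61 63 62
f 62 63 64
f 62 64 38
f 63 35 65
f 63 65 64
f 64 65 66
f 64 66 38
f 65 35 67
f 65 67 66
f 66 67 68
f 66 68 38
f 67 35 36
f 67 36 68
f 68 36 37
f 68 37 38



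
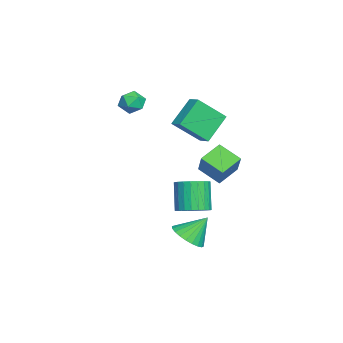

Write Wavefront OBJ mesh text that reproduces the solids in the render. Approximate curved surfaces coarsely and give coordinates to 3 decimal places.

v -1.895 0.246 -3.696
v -1.114 -0.143 -3.297
v -2.023 -0.274 -1.645
v -2.805 0.114 -2.044
v -1.054 0.222 -3.235
v -1.963 0.09 -1.583
v -1.122 0.59 -3.243
v -2.031 0.459 -1.591
v -1.308 0.906 -3.32
v -2.217 0.774 -1.668
v -1.584 1.121 -3.455
v -2.493 0.99 -1.803
v -1.907 1.203 -3.626
v -2.816 1.072 -1.974
v -2.228 1.139 -3.808
v -3.137 1.008 -2.156
v -2.499 0.94 -3.972
v -3.408 0.808 -2.321
v -2.677 0.634 -4.095
v -3.586 0.503 -2.443
v -2.737 0.27 -4.157
v -3.646 0.138 -2.505
v -2.669 -0.099 -4.149
v -3.578 -0.23 -2.497
v -2.483 -0.414 -4.072
v -3.392 -0.546 -2.42
v -2.207 -0.63 -3.937
v -3.116 -0.761 -2.285
v -1.884 -0.712 -3.766
v -2.793 -0.843 -2.114
v -1.563 -0.648 -3.584
v -2.472 -0.779 -1.932
v -1.292 -0.448 -3.419
v -2.201 -0.58 -1.768
v -4.622 -3.031 3.217
v -4.103 -2.422 3.399
v -3.597 -3.858 3.061
v -3.078 -3.249 3.243
v -3.567 -3.559 3.824
v -4.201 -3.048 3.92
v -3.499 -3.232 2.54
v -4.133 -2.721 2.636
v -3.409 -2.547 2.98
v -3.451 -2.749 3.774
v -4.249 -3.531 2.686
v -4.291 -3.733 3.48
v -4.213 0.333 -1.759
v -5.174 1.227 -1.143
v -3.58 1.505 -2.471
v -4.541 2.399 -1.854
v -3.159 0.561 -0.446
v -4.12 1.455 0.171
v -2.526 1.733 -1.157
v -3.487 2.627 -0.541
v 1.133 0.209 -4.006
v 2.128 0.182 -3.741
v 0.827 1.191 -2.754
v 2.122 0.498 -3.99
v 1.965 0.77 -4.241
v 1.681 0.956 -4.457
v 1.314 1.028 -4.604
v 0.92 0.976 -4.659
v 0.558 0.808 -4.616
v 0.283 0.548 -4.479
v 0.138 0.236 -4.271
v 0.145 -0.079 -4.022
v 0.302 -0.351 -3.771
v 0.585 -0.537 -3.555
v 0.952 -0.61 -3.408
v 1.347 -0.558 -3.353
v 1.709 -0.389 -3.396
v 1.983 -0.129 -3.533
v -4.012 1.366 2.323
v -3.492 -0.08 3.725
v -3.363 1.85 2.582
v -2.842 0.404 3.983
v -2.858 0.516 1.017
v -2.337 -0.93 2.418
v -2.208 1 1.275
v -1.688 -0.446 2.677
f 2 1 5
f 2 5 3
f 3 5 6
f 3 6 4
f 5 1 7
f 5 7 6
f 6 7 8
f 6 8 4
f 7 1 9
f 7 9 8
f 8 9 10
f 8 10 4
f 9 1 11
f 9 11 10
f 10 11 12
f 10 12 4
f 11 1 13
f 11 13 12
f 12 13 14
f 12 14 4
f 13 1 15
f 13 15 14
f 14 15 16
f 14 16 4
f 15 1 17
f 15 17 16
f 16 17 18
f 16 18 4
f 17 1 19
f 17 19 18
f 18 19 20
f 18 20 4
f 19 1 21
f 19 21 20
f 20 21 22
f 20 22 4
f 21 1 23
f 21 23 22
f 22 23 24
f 22 24 4
f 23 1 25
f 23 25 24
f 24 25 26
f 24 26 4
f 25 1 27
f 25 27 26
f 26 27 28
f 26 28 4
f 27 1 29
f 27 29 28
f 28 29 30
f 28 30 4
f 29 1 31
f 29 31 30
f 30 31 32
f 30 32 4
f 31 1 33
f 31 33 32
f 32 33 34
f 32 34 4
f 33 1 2
f 33 2 34
f 34 2 3
f 34 3 4
f 35 46 40
f 35 40 36
f 35 36 42
f 35 42 45
f 35 45 46
f 36 40 44
f 40 46 39
f 46 45 37
f 45 42 41
f 42 36 43
f 38 44 39
f 38 39 37
f 38 37 41
f 38 41 43
f 38 43 44
f 39 44 40
f 37 39 46
f 41 37 45
f 43 41 42
f 44 43 36
f 48 50 47
f 51 48 47
f 47 50 49
f 49 51 47
f 48 54 50
f 52 48 51
f 52 54 48
f 50 54 49
f 53 51 49
f 49 54 53
f 53 52 51
f 54 52 53
f 56 55 58
f 56 58 57
f 58 55 59
f 58 59 57
f 59 55 60
f 59 60 57
f 60 55 61
f 60 61 57
f 61 55 62
f 61 62 57
f 62 55 63
f 62 63 57
f 63 55 64
f 63 64 57
f 64 55 65
f 64 65 57
f 65 55 66
f 65 66 57
f 66 55 67
f 66 67 57
f 67 55 68
f 67 68 57
f 68 55 69
f 68 69 57
f 69 55 70
f 69 70 57
f 70 55 71
f 70 71 57
f 71 55 72
f 71 72 57
f 72 55 56
f 72 56 57
f 74 76 73
f 77 74 73
f 73 76 75
f 75 77 73
f 74 80 76
f 78 74 77
f 78 80 74
f 76 80 75
f 79 77 75
f 75 80 79
f 79 78 77
f 80 78 79



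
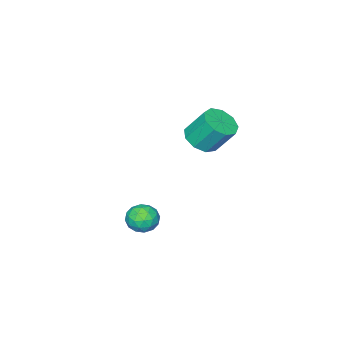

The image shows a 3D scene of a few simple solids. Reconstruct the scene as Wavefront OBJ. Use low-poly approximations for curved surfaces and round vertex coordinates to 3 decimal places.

v 0.493 -1.956 0.185
v 1.183 -1.995 0.123
v 0.497 -2.885 0.817
v 1.187 -2.924 0.755
v 0.9 -2.413 1.127
v 0.898 -1.839 0.736
v 0.782 -3.041 0.204
v 0.78 -2.467 -0.187
v 1.362 -2.665 0.135
v 1.435 -2.277 0.705
v 0.245 -2.603 0.235
v 0.318 -2.215 0.805
v 0.837 -1.894 0.099
v 0.843 -2.986 0.841
v 0.674 -2.685 1.06
v 1.08 -2.708 1.023
v 0.67 -1.802 0.459
v 1.075 -1.825 0.423
v 0.909 -2.071 1.013
v 0.605 -3.055 0.517
v 1.01 -3.078 0.481
v 0.6 -2.172 -0.083
v 1.006 -2.195 -0.12
v 0.771 -2.809 -0.073
v 1.348 -2.311 0.069
v 1.351 -2.857 0.44
v 1.113 -2.926 0.116
v 1.111 -2.589 -0.113
v 1.391 -2.083 0.405
v 1.394 -2.628 0.776
v 1.225 -2.328 0.994
v 1.223 -1.991 0.765
v 1.496 -2.477 0.411
v 0.286 -2.252 0.164
v 0.289 -2.797 0.535
v 0.457 -2.889 0.175
v 0.455 -2.552 -0.054
v 0.329 -2.023 0.5
v 0.332 -2.569 0.871
v 0.569 -2.291 1.053
v 0.567 -1.954 0.824
v 0.184 -2.403 0.529
v -3.811 -3.729 2.085
v -3.06 -3.426 2.093
v -3.378 -2.668 3.263
v -4.129 -2.971 3.255
v -3.392 -3.101 1.792
v -3.71 -2.343 2.962
v -3.92 -3.069 1.628
v -4.238 -2.311 2.798
v -4.398 -3.346 1.678
v -4.715 -2.588 2.848
v -4.6 -3.802 1.918
v -4.918 -3.045 3.088
v -4.434 -4.224 2.236
v -4.752 -3.467 3.407
v -3.976 -4.414 2.484
v -4.294 -3.657 3.654
v -3.441 -4.284 2.544
v -3.759 -3.526 3.715
v -3.079 -3.893 2.39
v -3.397 -3.136 3.561
f 1 38 17
f 38 12 41
f 17 41 6
f 38 41 17
f 1 17 13
f 17 6 18
f 13 18 2
f 17 18 13
f 1 13 22
f 13 2 23
f 22 23 8
f 13 23 22
f 1 22 34
f 22 8 37
f 34 37 11
f 22 37 34
f 1 34 38
f 34 11 42
f 38 42 12
f 34 42 38
f 2 18 29
f 18 6 32
f 29 32 10
f 18 32 29
f 6 41 19
f 41 12 40
f 19 40 5
f 41 40 19
f 12 42 39
f 42 11 35
f 39 35 3
f 42 35 39
f 11 37 36
f 37 8 24
f 36 24 7
f 37 24 36
f 8 23 28
f 23 2 25
f 28 25 9
f 23 25 28
f 4 30 16
f 30 10 31
f 16 31 5
f 30 31 16
f 4 16 14
f 16 5 15
f 14 15 3
f 16 15 14
f 4 14 21
f 14 3 20
f 21 20 7
f 14 20 21
f 4 21 26
f 21 7 27
f 26 27 9
f 21 27 26
f 4 26 30
f 26 9 33
f 30 33 10
f 26 33 30
f 5 31 19
f 31 10 32
f 19 32 6
f 31 32 19
f 3 15 39
f 15 5 40
f 39 40 12
f 15 40 39
f 7 20 36
f 20 3 35
f 36 35 11
f 20 35 36
f 9 27 28
f 27 7 24
f 28 24 8
f 27 24 28
f 10 33 29
f 33 9 25
f 29 25 2
f 33 25 29
f 44 43 47
f 44 47 45
f 45 47 48
f 45 48 46
f 47 43 49
f 47 49 48
f 48 49 50
f 48 50 46
f 49 43 51
f 49 51 50
f 50 51 52
f 50 52 46
f 51 43 53
f 51 53 52
f 52 53 54
f 52 54 46
f 53 43 55
f 53 55 54
f 54 55 56
f 54 56 46
f 55 43 57
f 55 57 56
f 56 57 58
f 56 58 46
f 57 43 59
f 57 59 58
f 58 59 60
f 58 60 46
f 59 43 61
f 59 61 60
f 60 61 62
f 60 62 46
f 61 43 44
f 61 44 62
f 62 44 45
f 62 45 46



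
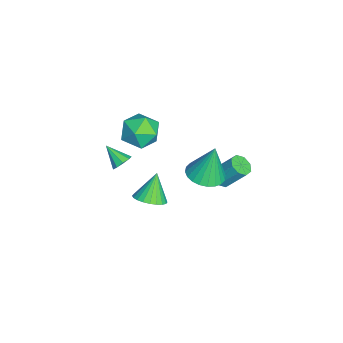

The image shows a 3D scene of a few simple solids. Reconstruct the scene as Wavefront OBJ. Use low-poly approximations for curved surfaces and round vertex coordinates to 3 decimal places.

v -2.184 2.675 -4.087
v -1.466 2.542 -4.076
v -1.278 3.671 -2.622
v -1.996 3.805 -2.633
v -1.598 2.979 -4.398
v -1.41 4.108 -2.945
v -2.072 3.238 -4.538
v -1.884 4.367 -3.085
v -2.612 3.168 -4.414
v -2.425 4.297 -2.96
v -2.902 2.809 -4.098
v -2.714 3.938 -2.644
v -2.77 2.372 -3.775
v -2.582 3.501 -2.322
v -2.296 2.113 -3.635
v -2.108 3.242 -2.182
v -1.755 2.183 -3.76
v -1.568 3.312 -2.306
v 3.537 2.074 2.413
v 4.597 1.808 2.538
v 3.403 2.546 4.547
v 4.626 2.227 2.447
v 4.489 2.622 2.351
v 4.207 2.934 2.265
v 3.823 3.115 2.201
v 3.396 3.138 2.169
v 2.99 2.999 2.175
v 2.667 2.719 2.216
v 2.477 2.341 2.288
v 2.448 1.922 2.378
v 2.585 1.527 2.474
v 2.867 1.215 2.56
v 3.251 1.034 2.624
v 3.678 1.011 2.656
v 4.084 1.15 2.651
v 4.407 1.43 2.609
v 3.303 -0.892 -0.389
v 4.051 -1.182 0.137
v 2.417 -0.568 1.049
v 4.125 -0.817 0.1
v 4.074 -0.463 -0.011
v 3.905 -0.174 -0.18
v 3.645 0.005 -0.38
v 3.332 0.048 -0.582
v 3.015 -0.052 -0.755
v 2.742 -0.28 -0.872
v 2.554 -0.601 -0.915
v 2.48 -0.967 -0.879
v 2.532 -1.321 -0.768
v 2.701 -1.609 -0.599
v 2.961 -1.789 -0.398
v 3.274 -1.832 -0.196
v 3.591 -1.731 -0.024
v 3.864 -1.503 0.093
v -0.512 -2.737 -1.333
v -0.064 -3.194 -1.493
v -1.168 -3.683 -0.467
v 0.075 -2.961 -1.132
v -0.06 -2.623 -0.865
v -0.407 -2.338 -0.817
v -0.804 -2.24 -1.01
v -1.063 -2.375 -1.354
v -1.065 -2.679 -1.688
v -0.808 -3.01 -1.855
v -0.413 -3.213 -1.778
v -2.289 -0.828 0.775
v -1.564 -0.917 -0.255
v -1.756 -2.723 1.315
v -1.031 -2.812 0.285
v -0.703 -2.033 1.222
v -1.033 -0.862 0.888
v -2.287 -2.778 0.172
v -2.617 -1.607 -0.162
v -1.564 -2.123 -0.627
v -0.584 -1.662 0.022
v -2.736 -1.978 1.038
v -1.756 -1.517 1.687
f 2 1 5
f 2 5 3
f 3 5 6
f 3 6 4
f 5 1 7
f 5 7 6
f 6 7 8
f 6 8 4
f 7 1 9
f 7 9 8
f 8 9 10
f 8 10 4
f 9 1 11
f 9 11 10
f 10 11 12
f 10 12 4
f 11 1 13
f 11 13 12
f 12 13 14
f 12 14 4
f 13 1 15
f 13 15 14
f 14 15 16
f 14 16 4
f 15 1 17
f 15 17 16
f 16 17 18
f 16 18 4
f 17 1 2
f 17 2 18
f 18 2 3
f 18 3 4
f 20 19 22
f 20 22 21
f 22 19 23
f 22 23 21
f 23 19 24
f 23 24 21
f 24 19 25
f 24 25 21
f 25 19 26
f 25 26 21
f 26 19 27
f 26 27 21
f 27 19 28
f 27 28 21
f 28 19 29
f 28 29 21
f 29 19 30
f 29 30 21
f 30 19 31
f 30 31 21
f 31 19 32
f 31 32 21
f 32 19 33
f 32 33 21
f 33 19 34
f 33 34 21
f 34 19 35
f 34 35 21
f 35 19 36
f 35 36 21
f 36 19 20
f 36 20 21
f 38 37 40
f 38 40 39
f 40 37 41
f 40 41 39
f 41 37 42
f 41 42 39
f 42 37 43
f 42 43 39
f 43 37 44
f 43 44 39
f 44 37 45
f 44 45 39
f 45 37 46
f 45 46 39
f 46 37 47
f 46 47 39
f 47 37 48
f 47 48 39
f 48 37 49
f 48 49 39
f 49 37 50
f 49 50 39
f 50 37 51
f 50 51 39
f 51 37 52
f 51 52 39
f 52 37 53
f 52 53 39
f 53 37 54
f 53 54 39
f 54 37 38
f 54 38 39
f 56 55 58
f 56 58 57
f 58 55 59
f 58 59 57
f 59 55 60
f 59 60 57
f 60 55 61
f 60 61 57
f 61 55 62
f 61 62 57
f 62 55 63
f 62 63 57
f 63 55 64
f 63 64 57
f 64 55 65
f 64 65 57
f 65 55 56
f 65 56 57
f 66 77 71
f 66 71 67
f 66 67 73
f 66 73 76
f 66 76 77
f 67 71 75
f 71 77 70
f 77 76 68
f 76 73 72
f 73 67 74
f 69 75 70
f 69 70 68
f 69 68 72
f 69 72 74
f 69 74 75
f 70 75 71
f 68 70 77
f 72 68 76
f 74 72 73
f 75 74 67



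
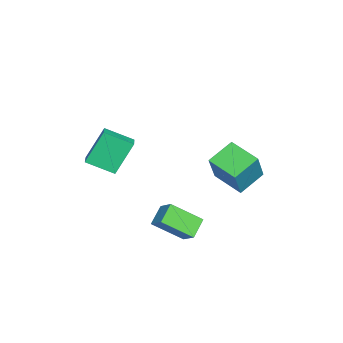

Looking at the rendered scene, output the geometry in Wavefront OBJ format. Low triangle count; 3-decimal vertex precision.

v 2.669 -3.099 1.39
v 1.957 -2.289 3.098
v 2.681 -1.643 0.704
v 1.968 -0.832 2.412
v 3.652 -2.948 1.728
v 2.939 -2.137 3.436
v 3.663 -1.491 1.042
v 2.951 -0.681 2.75
v 3.279 0.156 -2.704
v 2.314 0.489 -2.055
v 3.056 1.717 -3.835
v 2.092 2.05 -3.185
v 3.948 0.75 -2.015
v 2.984 1.083 -1.365
v 3.726 2.311 -3.145
v 2.761 2.644 -2.496
v -1.374 2.701 -2.133
v -2.475 3.718 -1.397
v -0.343 4.135 -2.573
v -1.444 5.152 -1.836
v -0.316 2.508 -0.284
v -1.417 3.525 0.453
v 0.715 3.942 -0.723
v -0.386 4.959 0.013
f 2 4 1
f 5 2 1
f 1 4 3
f 3 5 1
f 2 8 4
f 6 2 5
f 6 8 2
f 4 8 3
f 7 5 3
f 3 8 7
f 7 6 5
f 8 6 7
f 10 12 9
f 13 10 9
f 9 12 11
f 11 13 9
f 10 16 12
f 14 10 13
f 14 16 10
f 12 16 11
f 15 13 11
f 11 16 15
f 15 14 13
f 16 14 15
f 18 20 17
f 21 18 17
f 17 20 19
f 19 21 17
f 18 24 20
f 22 18 21
f 22 24 18
f 20 24 19
f 23 21 19
f 19 24 23
f 23 22 21
f 24 22 23



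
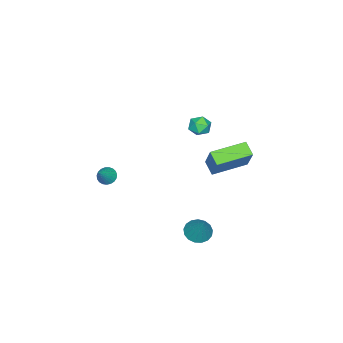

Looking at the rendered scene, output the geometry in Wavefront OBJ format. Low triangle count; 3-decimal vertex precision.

v -2.523 2.262 -1.022
v -1.83 2.927 0.5
v -4.14 3.489 -0.823
v -3.447 4.154 0.7
v -2.093 2.906 -1.5
v -1.4 3.571 0.023
v -3.71 4.133 -1.3
v -3.017 4.798 0.222
v 1.65 -1.19 -0.639
v 2.016 -1.432 -0.971
v 2.67 -1.07 0.399
v 2.043 -1.211 -1.023
v 2.003 -0.986 -1.009
v 1.901 -0.797 -0.931
v 1.756 -0.675 -0.802
v 1.593 -0.643 -0.646
v 1.44 -0.705 -0.488
v 1.322 -0.85 -0.356
v 1.262 -1.055 -0.273
v 1.269 -1.283 -0.254
v 1.341 -1.494 -0.301
v 1.467 -1.653 -0.406
v 1.625 -1.732 -0.552
v 1.787 -1.717 -0.713
v 1.925 -1.611 -0.861
v 0.027 3.291 -4.416
v 0.628 2.812 -4.465
v 0.693 3.969 -2.864
v 0.741 3.113 -4.645
v 0.69 3.455 -4.772
v 0.487 3.76 -4.818
v 0.179 3.957 -4.772
v -0.164 4.001 -4.644
v -0.463 3.883 -4.465
v -0.65 3.629 -4.274
v -0.682 3.298 -4.115
v -0.551 2.965 -4.026
v -0.288 2.707 -4.026
v 0.047 2.583 -4.115
v 0.378 2.62 -4.274
v -0.652 3.428 3.553
v -0.221 3.155 3.13
v -1.339 2.625 3.37
v -0.908 2.352 2.947
v -0.774 2.364 3.596
v -0.349 2.86 3.709
v -1.211 2.92 2.791
v -0.786 3.416 2.904
v -0.566 2.841 2.659
v -0.296 2.497 3.157
v -1.264 3.283 3.343
v -0.994 2.939 3.841
f 2 4 1
f 5 2 1
f 1 4 3
f 3 5 1
f 2 8 4
f 6 2 5
f 6 8 2
f 4 8 3
f 7 5 3
f 3 8 7
f 7 6 5
f 8 6 7
f 10 9 12
f 10 12 11
f 12 9 13
f 12 13 11
f 13 9 14
f 13 14 11
f 14 9 15
f 14 15 11
f 15 9 16
f 15 16 11
f 16 9 17
f 16 17 11
f 17 9 18
f 17 18 11
f 18 9 19
f 18 19 11
f 19 9 20
f 19 20 11
f 20 9 21
f 20 21 11
f 21 9 22
f 21 22 11
f 22 9 23
f 22 23 11
f 23 9 24
f 23 24 11
f 24 9 25
f 24 25 11
f 25 9 10
f 25 10 11
f 27 26 29
f 27 29 28
f 29 26 30
f 29 30 28
f 30 26 31
f 30 31 28
f 31 26 32
f 31 32 28
f 32 26 33
f 32 33 28
f 33 26 34
f 33 34 28
f 34 26 35
f 34 35 28
f 35 26 36
f 35 36 28
f 36 26 37
f 36 37 28
f 37 26 38
f 37 38 28
f 38 26 39
f 38 39 28
f 39 26 40
f 39 40 28
f 40 26 27
f 40 27 28
f 41 52 46
f 41 46 42
f 41 42 48
f 41 48 51
f 41 51 52
f 42 46 50
f 46 52 45
f 52 51 43
f 51 48 47
f 48 42 49
f 44 50 45
f 44 45 43
f 44 43 47
f 44 47 49
f 44 49 50
f 45 50 46
f 43 45 52
f 47 43 51
f 49 47 48
f 50 49 42



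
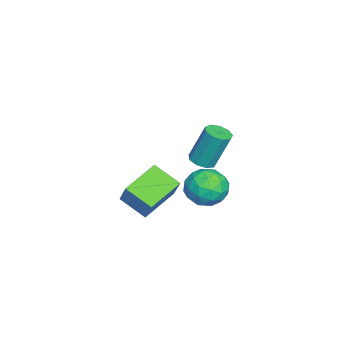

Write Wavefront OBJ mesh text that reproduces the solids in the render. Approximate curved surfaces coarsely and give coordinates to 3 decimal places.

v 3.603 1.942 0.973
v 4.206 2.224 0.898
v 4.1 2.941 2.752
v 3.497 2.658 2.827
v 3.878 2.517 0.767
v 3.773 3.233 2.62
v 3.422 2.54 0.732
v 3.316 3.256 2.585
v 3.05 2.283 0.81
v 2.945 3 2.663
v 2.937 1.867 0.964
v 2.832 2.584 2.818
v 3.135 1.486 1.123
v 3.03 2.202 2.977
v 3.552 1.318 1.212
v 3.447 2.034 3.065
v 3.993 1.442 1.189
v 3.888 2.158 3.042
v 4.251 1.8 1.065
v 4.146 2.516 2.919
v -0.077 -0.069 -3.93
v -0.575 -1.398 -3.148
v 0.761 0.406 -2.591
v 0.263 -0.922 -1.808
v 1.597 -1.098 -4.612
v 1.099 -2.426 -3.829
v 2.435 -0.622 -3.272
v 1.937 -1.951 -2.49
v 0.422 2.66 -2.548
v 1.015 2.344 -3.489
v 0.725 0.976 -1.791
v 1.318 0.66 -2.732
v 1.753 1.457 -2.016
v 1.565 2.498 -2.484
v 0.175 0.822 -2.796
v -0.013 1.863 -3.264
v 0.862 1.208 -3.643
v 1.837 1.6 -3.161
v -0.097 1.72 -2.119
v 0.878 2.112 -1.637
v 0.692 2.65 -3.085
v 1.048 0.67 -2.195
v 1.304 1.139 -1.774
v 1.652 0.953 -2.327
v 1.016 2.741 -2.494
v 1.364 2.554 -3.048
v 1.798 2.033 -2.182
v 0.376 0.766 -2.232
v 0.724 0.579 -2.786
v 0.088 2.367 -2.953
v 0.436 2.181 -3.506
v -0.058 1.287 -3.098
v 0.95 1.796 -3.729
v 1.128 0.806 -3.283
v 0.456 0.902 -3.321
v 0.346 1.513 -3.596
v 1.523 2.027 -3.445
v 1.702 1.037 -3
v 1.957 1.505 -2.579
v 1.847 2.117 -2.855
v 1.433 1.359 -3.535
v 0.038 2.283 -2.28
v 0.217 1.293 -1.835
v -0.107 1.203 -2.425
v -0.217 1.815 -2.701
v 0.612 2.514 -1.997
v 0.79 1.524 -1.551
v 1.394 1.807 -1.684
v 1.284 2.418 -1.959
v 0.307 1.961 -1.745
f 2 1 5
f 2 5 3
f 3 5 6
f 3 6 4
f 5 1 7
f 5 7 6
f 6 7 8
f 6 8 4
f 7 1 9
f 7 9 8
f 8 9 10
f 8 10 4
f 9 1 11
f 9 11 10
f 10 11 12
f 10 12 4
f 11 1 13
f 11 13 12
f 12 13 14
f 12 14 4
f 13 1 15
f 13 15 14
f 14 15 16
f 14 16 4
f 15 1 17
f 15 17 16
f 16 17 18
f 16 18 4
f 17 1 19
f 17 19 18
f 18 19 20
f 18 20 4
f 19 1 2
f 19 2 20
f 20 2 3
f 20 3 4
f 22 24 21
f 25 22 21
f 21 24 23
f 23 25 21
f 22 28 24
f 26 22 25
f 26 28 22
f 24 28 23
f 27 25 23
f 23 28 27
f 27 26 25
f 28 26 27
f 29 66 45
f 66 40 69
f 45 69 34
f 66 69 45
f 29 45 41
f 45 34 46
f 41 46 30
f 45 46 41
f 29 41 50
f 41 30 51
f 50 51 36
f 41 51 50
f 29 50 62
f 50 36 65
f 62 65 39
f 50 65 62
f 29 62 66
f 62 39 70
f 66 70 40
f 62 70 66
f 30 46 57
f 46 34 60
f 57 60 38
f 46 60 57
f 34 69 47
f 69 40 68
f 47 68 33
f 69 68 47
f 40 70 67
f 70 39 63
f 67 63 31
f 70 63 67
f 39 65 64
f 65 36 52
f 64 52 35
f 65 52 64
f 36 51 56
f 51 30 53
f 56 53 37
f 51 53 56
f 32 58 44
f 58 38 59
f 44 59 33
f 58 59 44
f 32 44 42
f 44 33 43
f 42 43 31
f 44 43 42
f 32 42 49
f 42 31 48
f 49 48 35
f 42 48 49
f 32 49 54
f 49 35 55
f 54 55 37
f 49 55 54
f 32 54 58
f 54 37 61
f 58 61 38
f 54 61 58
f 33 59 47
f 59 38 60
f 47 60 34
f 59 60 47
f 31 43 67
f 43 33 68
f 67 68 40
f 43 68 67
f 35 48 64
f 48 31 63
f 64 63 39
f 48 63 64
f 37 55 56
f 55 35 52
f 56 52 36
f 55 52 56
f 38 61 57
f 61 37 53
f 57 53 30
f 61 53 57

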